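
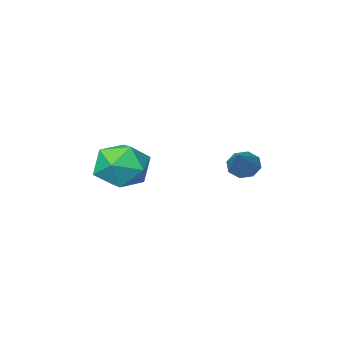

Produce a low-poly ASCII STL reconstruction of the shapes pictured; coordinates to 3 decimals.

solid 
facet normal -0.571 -0.622 -0.535
outer loop
vertex 0.809 -0.96 -1.28
vertex 0.364 -0.787 -1.006
vertex 0.623 -0.63 -1.465
endloop
endfacet
facet normal 0.831 0.171 -0.530
outer loop
vertex 0.809 -0.96 -1.28
vertex 0.623 -0.63 -1.465
vertex 1.296 0.227 -0.134
endloop
endfacet
facet normal -0.571 -0.622 -0.535
outer loop
vertex 0.623 -0.63 -1.465
vertex 0.364 -0.787 -1.006
vertex 0.286 -0.393 -1.381
endloop
endfacet
facet normal 0.339 0.704 -0.624
outer loop
vertex 0.623 -0.63 -1.465
vertex 0.286 -0.393 -1.381
vertex 1.296 0.227 -0.134
endloop
endfacet
facet normal -0.570 -0.623 -0.536
outer loop
vertex 0.286 -0.393 -1.381
vertex 0.364 -0.787 -1.006
vertex -0.006 -0.387 -1.077
endloop
endfacet
facet normal -0.251 0.932 -0.260
outer loop
vertex 0.286 -0.393 -1.381
vertex -0.006 -0.387 -1.077
vertex 1.296 0.227 -0.134
endloop
endfacet
facet normal -0.571 -0.623 -0.534
outer loop
vertex -0.006 -0.387 -1.077
vertex 0.364 -0.787 -1.006
vertex -0.08 -0.615 -0.732
endloop
endfacet
facet normal -0.595 0.723 0.350
outer loop
vertex -0.006 -0.387 -1.077
vertex -0.08 -0.615 -0.732
vertex 1.296 0.227 -0.134
endloop
endfacet
facet normal -0.571 -0.623 -0.534
outer loop
vertex -0.08 -0.615 -0.732
vertex 0.364 -0.787 -1.006
vertex 0.106 -0.944 -0.547
endloop
endfacet
facet normal -0.491 0.200 0.848
outer loop
vertex -0.08 -0.615 -0.732
vertex 0.106 -0.944 -0.547
vertex 1.296 0.227 -0.134
endloop
endfacet
facet normal -0.572 -0.622 -0.534
outer loop
vertex 0.106 -0.944 -0.547
vertex 0.364 -0.787 -1.006
vertex 0.443 -1.182 -0.631
endloop
endfacet
facet normal 0.000 -0.333 0.943
outer loop
vertex 0.106 -0.944 -0.547
vertex 0.443 -1.182 -0.631
vertex 1.296 0.227 -0.134
endloop
endfacet
facet normal -0.571 -0.623 -0.536
outer loop
vertex 0.443 -1.182 -0.631
vertex 0.364 -0.787 -1.006
vertex 0.734 -1.188 -0.934
endloop
endfacet
facet normal 0.591 -0.562 0.579
outer loop
vertex 0.443 -1.182 -0.631
vertex 0.734 -1.188 -0.934
vertex 1.296 0.227 -0.134
endloop
endfacet
facet normal -0.571 -0.623 -0.534
outer loop
vertex 0.734 -1.188 -0.934
vertex 0.364 -0.787 -1.006
vertex 0.809 -0.96 -1.28
endloop
endfacet
facet normal 0.935 -0.354 -0.031
outer loop
vertex 0.734 -1.188 -0.934
vertex 0.809 -0.96 -1.28
vertex 1.296 0.227 -0.134
endloop
endfacet
facet normal -0.536 0.657 0.531
outer loop
vertex 2.578 -3.038 -1.495
vertex 1.884 -3.771 -1.288
vertex 2.686 -3.627 -0.657
endloop
endfacet
facet normal 0.159 0.817 0.554
outer loop
vertex 2.578 -3.038 -1.495
vertex 2.686 -3.627 -0.657
vertex 3.508 -3.396 -1.234
endloop
endfacet
facet normal 0.385 0.916 -0.116
outer loop
vertex 2.578 -3.038 -1.495
vertex 3.508 -3.396 -1.234
vertex 3.214 -3.397 -2.221
endloop
endfacet
facet normal -0.170 0.816 -0.552
outer loop
vertex 2.578 -3.038 -1.495
vertex 3.214 -3.397 -2.221
vertex 2.211 -3.629 -2.255
endloop
endfacet
facet normal -0.739 0.656 -0.153
outer loop
vertex 2.578 -3.038 -1.495
vertex 2.211 -3.629 -2.255
vertex 1.884 -3.771 -1.288
endloop
endfacet
facet normal 0.506 0.255 0.824
outer loop
vertex 3.508 -3.396 -1.234
vertex 2.686 -3.627 -0.657
vertex 3.389 -4.351 -0.865
endloop
endfacet
facet normal -0.618 -0.005 0.786
outer loop
vertex 2.686 -3.627 -0.657
vertex 1.884 -3.771 -1.288
vertex 2.386 -4.583 -0.899
endloop
endfacet
facet normal -0.947 -0.006 -0.321
outer loop
vertex 1.884 -3.771 -1.288
vertex 2.211 -3.629 -2.255
vertex 2.092 -4.584 -1.886
endloop
endfacet
facet normal -0.026 0.253 -0.967
outer loop
vertex 2.211 -3.629 -2.255
vertex 3.214 -3.397 -2.221
vertex 2.914 -4.353 -2.463
endloop
endfacet
facet normal 0.872 0.414 -0.260
outer loop
vertex 3.214 -3.397 -2.221
vertex 3.508 -3.396 -1.234
vertex 3.716 -4.209 -1.832
endloop
endfacet
facet normal 0.170 -0.816 0.552
outer loop
vertex 3.022 -4.942 -1.625
vertex 3.389 -4.351 -0.865
vertex 2.386 -4.583 -0.899
endloop
endfacet
facet normal -0.385 -0.916 0.116
outer loop
vertex 3.022 -4.942 -1.625
vertex 2.386 -4.583 -0.899
vertex 2.092 -4.584 -1.886
endloop
endfacet
facet normal -0.159 -0.817 -0.554
outer loop
vertex 3.022 -4.942 -1.625
vertex 2.092 -4.584 -1.886
vertex 2.914 -4.353 -2.463
endloop
endfacet
facet normal 0.536 -0.657 -0.531
outer loop
vertex 3.022 -4.942 -1.625
vertex 2.914 -4.353 -2.463
vertex 3.716 -4.209 -1.832
endloop
endfacet
facet normal 0.739 -0.656 0.153
outer loop
vertex 3.022 -4.942 -1.625
vertex 3.716 -4.209 -1.832
vertex 3.389 -4.351 -0.865
endloop
endfacet
facet normal 0.026 -0.253 0.967
outer loop
vertex 2.386 -4.583 -0.899
vertex 3.389 -4.351 -0.865
vertex 2.686 -3.627 -0.657
endloop
endfacet
facet normal -0.872 -0.414 0.260
outer loop
vertex 2.092 -4.584 -1.886
vertex 2.386 -4.583 -0.899
vertex 1.884 -3.771 -1.288
endloop
endfacet
facet normal -0.506 -0.255 -0.824
outer loop
vertex 2.914 -4.353 -2.463
vertex 2.092 -4.584 -1.886
vertex 2.211 -3.629 -2.255
endloop
endfacet
facet normal 0.618 0.005 -0.786
outer loop
vertex 3.716 -4.209 -1.832
vertex 2.914 -4.353 -2.463
vertex 3.214 -3.397 -2.221
endloop
endfacet
facet normal 0.947 0.006 0.321
outer loop
vertex 3.389 -4.351 -0.865
vertex 3.716 -4.209 -1.832
vertex 3.508 -3.396 -1.234
endloop
endfacet

endsolid


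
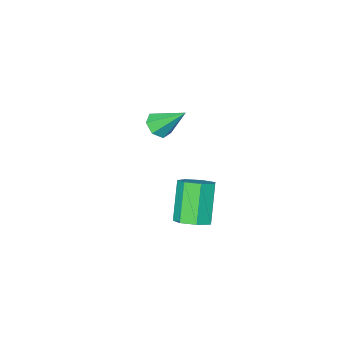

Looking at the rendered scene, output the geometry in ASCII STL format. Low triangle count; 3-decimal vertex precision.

solid 
facet normal 0.381 0.405 -0.831
outer loop
vertex 2.747 1.953 -0.449
vertex 2.218 2.379 -0.484
vertex 2.813 2.468 -0.168
endloop
endfacet
facet normal 0.918 -0.274 0.286
outer loop
vertex 2.747 1.953 -0.449
vertex 2.813 2.468 -0.168
vertex 2.112 1.276 0.939
endloop
endfacet
facet normal 0.918 -0.274 0.286
outer loop
vertex 2.112 1.276 0.939
vertex 2.813 2.468 -0.168
vertex 2.178 1.79 1.22
endloop
endfacet
facet normal -0.380 -0.406 0.831
outer loop
vertex 2.112 1.276 0.939
vertex 2.178 1.79 1.22
vertex 1.582 1.701 0.904
endloop
endfacet
facet normal 0.380 0.407 -0.831
outer loop
vertex 2.813 2.468 -0.168
vertex 2.218 2.379 -0.484
vertex 2.431 2.915 -0.124
endloop
endfacet
facet normal 0.660 0.510 0.551
outer loop
vertex 2.813 2.468 -0.168
vertex 2.431 2.915 -0.124
vertex 2.178 1.79 1.22
endloop
endfacet
facet normal 0.659 0.511 0.552
outer loop
vertex 2.178 1.79 1.22
vertex 2.431 2.915 -0.124
vertex 1.795 2.238 1.263
endloop
endfacet
facet normal -0.380 -0.405 0.831
outer loop
vertex 2.178 1.79 1.22
vertex 1.795 2.238 1.263
vertex 1.582 1.701 0.904
endloop
endfacet
facet normal 0.382 0.406 -0.830
outer loop
vertex 2.431 2.915 -0.124
vertex 2.218 2.379 -0.484
vertex 1.888 2.959 -0.352
endloop
endfacet
facet normal -0.095 0.911 0.401
outer loop
vertex 2.431 2.915 -0.124
vertex 1.888 2.959 -0.352
vertex 1.795 2.238 1.263
endloop
endfacet
facet normal -0.096 0.911 0.401
outer loop
vertex 1.795 2.238 1.263
vertex 1.888 2.959 -0.352
vertex 1.253 2.281 1.036
endloop
endfacet
facet normal -0.380 -0.405 0.831
outer loop
vertex 1.795 2.238 1.263
vertex 1.253 2.281 1.036
vertex 1.582 1.701 0.904
endloop
endfacet
facet normal 0.381 0.406 -0.831
outer loop
vertex 1.888 2.959 -0.352
vertex 2.218 2.379 -0.484
vertex 1.594 2.566 -0.679
endloop
endfacet
facet normal -0.779 0.625 -0.051
outer loop
vertex 1.888 2.959 -0.352
vertex 1.594 2.566 -0.679
vertex 1.253 2.281 1.036
endloop
endfacet
facet normal -0.778 0.626 -0.051
outer loop
vertex 1.253 2.281 1.036
vertex 1.594 2.566 -0.679
vertex 0.958 1.888 0.709
endloop
endfacet
facet normal -0.381 -0.405 0.831
outer loop
vertex 1.253 2.281 1.036
vertex 0.958 1.888 0.709
vertex 1.582 1.701 0.904
endloop
endfacet
facet normal 0.381 0.405 -0.831
outer loop
vertex 1.594 2.566 -0.679
vertex 2.218 2.379 -0.484
vertex 1.769 2.032 -0.859
endloop
endfacet
facet normal -0.876 -0.130 -0.465
outer loop
vertex 1.594 2.566 -0.679
vertex 1.769 2.032 -0.859
vertex 0.958 1.888 0.709
endloop
endfacet
facet normal -0.876 -0.130 -0.465
outer loop
vertex 0.958 1.888 0.709
vertex 1.769 2.032 -0.859
vertex 1.133 1.354 0.529
endloop
endfacet
facet normal -0.381 -0.405 0.831
outer loop
vertex 0.958 1.888 0.709
vertex 1.133 1.354 0.529
vertex 1.582 1.701 0.904
endloop
endfacet
facet normal 0.381 0.405 -0.831
outer loop
vertex 1.769 2.032 -0.859
vertex 2.218 2.379 -0.484
vertex 2.282 1.759 -0.757
endloop
endfacet
facet normal -0.314 -0.788 -0.529
outer loop
vertex 1.769 2.032 -0.859
vertex 2.282 1.759 -0.757
vertex 1.133 1.354 0.529
endloop
endfacet
facet normal -0.313 -0.789 -0.528
outer loop
vertex 1.133 1.354 0.529
vertex 2.282 1.759 -0.757
vertex 1.647 1.082 0.631
endloop
endfacet
facet normal -0.380 -0.406 0.831
outer loop
vertex 1.133 1.354 0.529
vertex 1.647 1.082 0.631
vertex 1.582 1.701 0.904
endloop
endfacet
facet normal 0.381 0.405 -0.831
outer loop
vertex 2.282 1.759 -0.757
vertex 2.218 2.379 -0.484
vertex 2.747 1.953 -0.449
endloop
endfacet
facet normal 0.485 -0.853 -0.194
outer loop
vertex 2.282 1.759 -0.757
vertex 2.747 1.953 -0.449
vertex 1.647 1.082 0.631
endloop
endfacet
facet normal 0.485 -0.853 -0.194
outer loop
vertex 1.647 1.082 0.631
vertex 2.747 1.953 -0.449
vertex 2.112 1.276 0.939
endloop
endfacet
facet normal -0.381 -0.406 0.831
outer loop
vertex 1.647 1.082 0.631
vertex 2.112 1.276 0.939
vertex 1.582 1.701 0.904
endloop
endfacet
facet normal 0.353 -0.617 -0.703
outer loop
vertex 0.902 -2.526 0.954
vertex 0.396 -2.456 0.639
vertex 0.902 -2.135 0.611
endloop
endfacet
facet normal 0.762 0.427 0.487
outer loop
vertex 0.902 -2.526 0.954
vertex 0.902 -2.135 0.611
vertex -0.136 -1.524 1.701
endloop
endfacet
facet normal 0.352 -0.617 -0.704
outer loop
vertex 0.902 -2.135 0.611
vertex 0.396 -2.456 0.639
vertex 0.521 -1.985 0.289
endloop
endfacet
facet normal 0.431 0.897 -0.092
outer loop
vertex 0.902 -2.135 0.611
vertex 0.521 -1.985 0.289
vertex -0.136 -1.524 1.701
endloop
endfacet
facet normal 0.353 -0.617 -0.703
outer loop
vertex 0.521 -1.985 0.289
vertex 0.396 -2.456 0.639
vertex 0.046 -2.19 0.23
endloop
endfacet
facet normal -0.314 0.850 -0.424
outer loop
vertex 0.521 -1.985 0.289
vertex 0.046 -2.19 0.23
vertex -0.136 -1.524 1.701
endloop
endfacet
facet normal 0.352 -0.618 -0.703
outer loop
vertex 0.046 -2.19 0.23
vertex 0.396 -2.456 0.639
vertex -0.165 -2.595 0.48
endloop
endfacet
facet normal -0.913 0.317 -0.257
outer loop
vertex 0.046 -2.19 0.23
vertex -0.165 -2.595 0.48
vertex -0.136 -1.524 1.701
endloop
endfacet
facet normal 0.352 -0.616 -0.704
outer loop
vertex -0.165 -2.595 0.48
vertex 0.396 -2.456 0.639
vertex 0.046 -2.896 0.849
endloop
endfacet
facet normal -0.913 -0.296 0.281
outer loop
vertex -0.165 -2.595 0.48
vertex 0.046 -2.896 0.849
vertex -0.136 -1.524 1.701
endloop
endfacet
facet normal 0.353 -0.617 -0.704
outer loop
vertex 0.046 -2.896 0.849
vertex 0.396 -2.456 0.639
vertex 0.521 -2.865 1.06
endloop
endfacet
facet normal -0.315 -0.530 0.787
outer loop
vertex 0.046 -2.896 0.849
vertex 0.521 -2.865 1.06
vertex -0.136 -1.524 1.701
endloop
endfacet
facet normal 0.353 -0.617 -0.704
outer loop
vertex 0.521 -2.865 1.06
vertex 0.396 -2.456 0.639
vertex 0.902 -2.526 0.954
endloop
endfacet
facet normal 0.430 -0.209 0.878
outer loop
vertex 0.521 -2.865 1.06
vertex 0.902 -2.526 0.954
vertex -0.136 -1.524 1.701
endloop
endfacet

endsolid


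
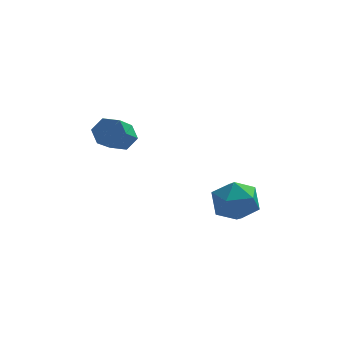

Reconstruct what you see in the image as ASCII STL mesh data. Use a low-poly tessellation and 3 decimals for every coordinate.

solid 
facet normal 0.263 0.757 -0.598
outer loop
vertex -2.287 4.702 1.457
vertex -2.792 4.443 0.907
vertex -3.035 4.959 1.454
endloop
endfacet
facet normal 0.191 0.566 0.802
outer loop
vertex -2.287 4.702 1.457
vertex -3.035 4.959 1.454
vertex -2.843 3.095 2.723
endloop
endfacet
facet normal 0.192 0.566 0.802
outer loop
vertex -2.843 3.095 2.723
vertex -3.035 4.959 1.454
vertex -3.59 3.352 2.721
endloop
endfacet
facet normal -0.262 -0.758 0.597
outer loop
vertex -2.843 3.095 2.723
vertex -3.59 3.352 2.721
vertex -3.348 2.837 2.173
endloop
endfacet
facet normal 0.263 0.757 -0.598
outer loop
vertex -3.035 4.959 1.454
vertex -2.792 4.443 0.907
vertex -3.539 4.7 0.904
endloop
endfacet
facet normal -0.724 0.564 0.398
outer loop
vertex -3.035 4.959 1.454
vertex -3.539 4.7 0.904
vertex -3.59 3.352 2.721
endloop
endfacet
facet normal -0.723 0.564 0.398
outer loop
vertex -3.59 3.352 2.721
vertex -3.539 4.7 0.904
vertex -4.095 3.093 2.171
endloop
endfacet
facet normal -0.261 -0.758 0.597
outer loop
vertex -3.59 3.352 2.721
vertex -4.095 3.093 2.171
vertex -3.348 2.837 2.173
endloop
endfacet
facet normal 0.263 0.758 -0.597
outer loop
vertex -3.539 4.7 0.904
vertex -2.792 4.443 0.907
vertex -3.297 4.185 0.357
endloop
endfacet
facet normal -0.915 -0.001 -0.403
outer loop
vertex -3.539 4.7 0.904
vertex -3.297 4.185 0.357
vertex -4.095 3.093 2.171
endloop
endfacet
facet normal -0.915 -0.001 -0.403
outer loop
vertex -4.095 3.093 2.171
vertex -3.297 4.185 0.357
vertex -3.853 2.578 1.623
endloop
endfacet
facet normal -0.261 -0.758 0.597
outer loop
vertex -4.095 3.093 2.171
vertex -3.853 2.578 1.623
vertex -3.348 2.837 2.173
endloop
endfacet
facet normal 0.262 0.758 -0.597
outer loop
vertex -3.297 4.185 0.357
vertex -2.792 4.443 0.907
vertex -2.55 3.928 0.359
endloop
endfacet
facet normal -0.192 -0.565 -0.802
outer loop
vertex -3.297 4.185 0.357
vertex -2.55 3.928 0.359
vertex -3.853 2.578 1.623
endloop
endfacet
facet normal -0.191 -0.566 -0.802
outer loop
vertex -3.853 2.578 1.623
vertex -2.55 3.928 0.359
vertex -3.105 2.321 1.626
endloop
endfacet
facet normal -0.263 -0.757 0.598
outer loop
vertex -3.853 2.578 1.623
vertex -3.105 2.321 1.626
vertex -3.348 2.837 2.173
endloop
endfacet
facet normal 0.261 0.758 -0.597
outer loop
vertex -2.55 3.928 0.359
vertex -2.792 4.443 0.907
vertex -2.045 4.187 0.909
endloop
endfacet
facet normal 0.723 -0.564 -0.399
outer loop
vertex -2.55 3.928 0.359
vertex -2.045 4.187 0.909
vertex -3.105 2.321 1.626
endloop
endfacet
facet normal 0.724 -0.564 -0.398
outer loop
vertex -3.105 2.321 1.626
vertex -2.045 4.187 0.909
vertex -2.601 2.58 2.176
endloop
endfacet
facet normal -0.263 -0.757 0.598
outer loop
vertex -3.105 2.321 1.626
vertex -2.601 2.58 2.176
vertex -3.348 2.837 2.173
endloop
endfacet
facet normal 0.261 0.758 -0.597
outer loop
vertex -2.045 4.187 0.909
vertex -2.792 4.443 0.907
vertex -2.287 4.702 1.457
endloop
endfacet
facet normal 0.915 0.001 0.403
outer loop
vertex -2.045 4.187 0.909
vertex -2.287 4.702 1.457
vertex -2.601 2.58 2.176
endloop
endfacet
facet normal 0.915 0.001 0.404
outer loop
vertex -2.601 2.58 2.176
vertex -2.287 4.702 1.457
vertex -2.843 3.095 2.723
endloop
endfacet
facet normal -0.263 -0.758 0.597
outer loop
vertex -2.601 2.58 2.176
vertex -2.843 3.095 2.723
vertex -3.348 2.837 2.173
endloop
endfacet
facet normal -0.464 0.493 0.736
outer loop
vertex 2.088 4.552 -2.435
vertex 1.205 3.682 -2.409
vertex 2.213 3.564 -1.695
endloop
endfacet
facet normal 0.241 0.601 0.762
outer loop
vertex 2.088 4.552 -2.435
vertex 2.213 3.564 -1.695
vertex 3.188 3.985 -2.336
endloop
endfacet
facet normal 0.444 0.885 0.139
outer loop
vertex 2.088 4.552 -2.435
vertex 3.188 3.985 -2.336
vertex 2.782 4.363 -3.446
endloop
endfacet
facet normal -0.136 0.953 -0.272
outer loop
vertex 2.088 4.552 -2.435
vertex 2.782 4.363 -3.446
vertex 1.557 4.175 -3.491
endloop
endfacet
facet normal -0.697 0.710 0.097
outer loop
vertex 2.088 4.552 -2.435
vertex 1.557 4.175 -3.491
vertex 1.205 3.682 -2.409
endloop
endfacet
facet normal 0.560 -0.035 0.828
outer loop
vertex 3.188 3.985 -2.336
vertex 2.213 3.564 -1.695
vertex 2.983 2.765 -2.249
endloop
endfacet
facet normal -0.581 -0.209 0.786
outer loop
vertex 2.213 3.564 -1.695
vertex 1.205 3.682 -2.409
vertex 1.758 2.577 -2.294
endloop
endfacet
facet normal -0.958 0.143 -0.246
outer loop
vertex 1.205 3.682 -2.409
vertex 1.557 4.175 -3.491
vertex 1.352 2.955 -3.404
endloop
endfacet
facet normal -0.051 0.535 -0.843
outer loop
vertex 1.557 4.175 -3.491
vertex 2.782 4.363 -3.446
vertex 2.327 3.376 -4.045
endloop
endfacet
facet normal 0.887 0.425 -0.180
outer loop
vertex 2.782 4.363 -3.446
vertex 3.188 3.985 -2.336
vertex 3.335 3.258 -3.331
endloop
endfacet
facet normal 0.136 -0.953 0.272
outer loop
vertex 2.452 2.388 -3.305
vertex 2.983 2.765 -2.249
vertex 1.758 2.577 -2.294
endloop
endfacet
facet normal -0.444 -0.885 -0.139
outer loop
vertex 2.452 2.388 -3.305
vertex 1.758 2.577 -2.294
vertex 1.352 2.955 -3.404
endloop
endfacet
facet normal -0.241 -0.601 -0.762
outer loop
vertex 2.452 2.388 -3.305
vertex 1.352 2.955 -3.404
vertex 2.327 3.376 -4.045
endloop
endfacet
facet normal 0.464 -0.493 -0.736
outer loop
vertex 2.452 2.388 -3.305
vertex 2.327 3.376 -4.045
vertex 3.335 3.258 -3.331
endloop
endfacet
facet normal 0.697 -0.710 -0.097
outer loop
vertex 2.452 2.388 -3.305
vertex 3.335 3.258 -3.331
vertex 2.983 2.765 -2.249
endloop
endfacet
facet normal 0.051 -0.535 0.843
outer loop
vertex 1.758 2.577 -2.294
vertex 2.983 2.765 -2.249
vertex 2.213 3.564 -1.695
endloop
endfacet
facet normal -0.887 -0.425 0.180
outer loop
vertex 1.352 2.955 -3.404
vertex 1.758 2.577 -2.294
vertex 1.205 3.682 -2.409
endloop
endfacet
facet normal -0.560 0.035 -0.828
outer loop
vertex 2.327 3.376 -4.045
vertex 1.352 2.955 -3.404
vertex 1.557 4.175 -3.491
endloop
endfacet
facet normal 0.581 0.209 -0.786
outer loop
vertex 3.335 3.258 -3.331
vertex 2.327 3.376 -4.045
vertex 2.782 4.363 -3.446
endloop
endfacet
facet normal 0.958 -0.143 0.246
outer loop
vertex 2.983 2.765 -2.249
vertex 3.335 3.258 -3.331
vertex 3.188 3.985 -2.336
endloop
endfacet

endsolid


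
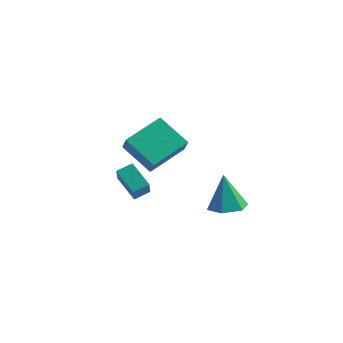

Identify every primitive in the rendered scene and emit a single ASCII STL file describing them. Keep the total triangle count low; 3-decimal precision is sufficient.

solid 
facet normal 0.198 -0.170 -0.965
outer loop
vertex 1.425 3.149 -3.239
vertex 0.62 2.461 -3.283
vertex 0.454 3.486 -3.497
endloop
endfacet
facet normal 0.241 0.923 0.300
outer loop
vertex 1.425 3.149 -3.239
vertex 0.454 3.486 -3.497
vertex 0.2 2.819 -1.237
endloop
endfacet
facet normal 0.198 -0.169 -0.965
outer loop
vertex 0.454 3.486 -3.497
vertex 0.62 2.461 -3.283
vertex -0.352 2.798 -3.542
endloop
endfacet
facet normal -0.647 0.748 0.148
outer loop
vertex 0.454 3.486 -3.497
vertex -0.352 2.798 -3.542
vertex 0.2 2.819 -1.237
endloop
endfacet
facet normal 0.198 -0.169 -0.965
outer loop
vertex -0.352 2.798 -3.542
vertex 0.62 2.461 -3.283
vertex -0.186 1.773 -3.328
endloop
endfacet
facet normal -0.967 -0.108 0.232
outer loop
vertex -0.352 2.798 -3.542
vertex -0.186 1.773 -3.328
vertex 0.2 2.819 -1.237
endloop
endfacet
facet normal 0.198 -0.169 -0.966
outer loop
vertex -0.186 1.773 -3.328
vertex 0.62 2.461 -3.283
vertex 0.786 1.436 -3.07
endloop
endfacet
facet normal -0.398 -0.789 0.468
outer loop
vertex -0.186 1.773 -3.328
vertex 0.786 1.436 -3.07
vertex 0.2 2.819 -1.237
endloop
endfacet
facet normal 0.198 -0.169 -0.966
outer loop
vertex 0.786 1.436 -3.07
vertex 0.62 2.461 -3.283
vertex 1.591 2.124 -3.025
endloop
endfacet
facet normal 0.490 -0.614 0.619
outer loop
vertex 0.786 1.436 -3.07
vertex 1.591 2.124 -3.025
vertex 0.2 2.819 -1.237
endloop
endfacet
facet normal 0.198 -0.170 -0.965
outer loop
vertex 1.591 2.124 -3.025
vertex 0.62 2.461 -3.283
vertex 1.425 3.149 -3.239
endloop
endfacet
facet normal 0.809 0.243 0.535
outer loop
vertex 1.591 2.124 -3.025
vertex 1.425 3.149 -3.239
vertex 0.2 2.819 -1.237
endloop
endfacet
facet normal -0.825 0.152 0.544
outer loop
vertex -2.161 -2.932 3.858
vertex -1.315 -1.059 4.615
vertex -2.706 -2.277 2.849
endloop
endfacet
facet normal -0.387 -0.855 -0.346
outer loop
vertex -1.065 -2.581 1.765
vertex -2.161 -2.932 3.858
vertex -2.706 -2.277 2.849
endloop
endfacet
facet normal -0.825 0.153 0.544
outer loop
vertex -2.706 -2.277 2.849
vertex -1.315 -1.059 4.615
vertex -1.86 -0.405 3.606
endloop
endfacet
facet normal -0.413 0.496 -0.764
outer loop
vertex -1.86 -0.405 3.606
vertex -1.065 -2.581 1.765
vertex -2.706 -2.277 2.849
endloop
endfacet
facet normal 0.413 -0.495 0.764
outer loop
vertex -2.161 -2.932 3.858
vertex 0.326 -1.363 3.531
vertex -1.315 -1.059 4.615
endloop
endfacet
facet normal -0.386 -0.855 -0.346
outer loop
vertex -0.52 -3.235 2.774
vertex -2.161 -2.932 3.858
vertex -1.065 -2.581 1.765
endloop
endfacet
facet normal 0.413 -0.496 0.764
outer loop
vertex -0.52 -3.235 2.774
vertex 0.326 -1.363 3.531
vertex -2.161 -2.932 3.858
endloop
endfacet
facet normal 0.387 0.855 0.345
outer loop
vertex -1.315 -1.059 4.615
vertex 0.326 -1.363 3.531
vertex -1.86 -0.405 3.606
endloop
endfacet
facet normal -0.413 0.495 -0.764
outer loop
vertex -0.219 -0.708 2.522
vertex -1.065 -2.581 1.765
vertex -1.86 -0.405 3.606
endloop
endfacet
facet normal 0.387 0.855 0.346
outer loop
vertex -1.86 -0.405 3.606
vertex 0.326 -1.363 3.531
vertex -0.219 -0.708 2.522
endloop
endfacet
facet normal 0.825 -0.153 -0.544
outer loop
vertex -0.219 -0.708 2.522
vertex -0.52 -3.235 2.774
vertex -1.065 -2.581 1.765
endloop
endfacet
facet normal 0.825 -0.153 -0.545
outer loop
vertex 0.326 -1.363 3.531
vertex -0.52 -3.235 2.774
vertex -0.219 -0.708 2.522
endloop
endfacet
facet normal -0.575 -0.742 -0.345
outer loop
vertex -2.138 -2.324 -0.156
vertex -3.343 -1.775 0.67
vertex -2.54 -1.48 -1.303
endloop
endfacet
facet normal 0.772 -0.352 -0.530
outer loop
vertex -2.017 -0.805 -0.99
vertex -2.138 -2.324 -0.156
vertex -2.54 -1.48 -1.303
endloop
endfacet
facet normal -0.574 -0.742 -0.345
outer loop
vertex -2.54 -1.48 -1.303
vertex -3.343 -1.775 0.67
vertex -3.745 -0.931 -0.478
endloop
endfacet
facet normal -0.271 0.570 -0.776
outer loop
vertex -3.745 -0.931 -0.478
vertex -2.017 -0.805 -0.99
vertex -2.54 -1.48 -1.303
endloop
endfacet
facet normal 0.272 -0.570 0.775
outer loop
vertex -2.138 -2.324 -0.156
vertex -2.82 -1.1 0.983
vertex -3.343 -1.775 0.67
endloop
endfacet
facet normal 0.772 -0.352 -0.529
outer loop
vertex -1.615 -1.649 0.158
vertex -2.138 -2.324 -0.156
vertex -2.017 -0.805 -0.99
endloop
endfacet
facet normal 0.271 -0.571 0.775
outer loop
vertex -1.615 -1.649 0.158
vertex -2.82 -1.1 0.983
vertex -2.138 -2.324 -0.156
endloop
endfacet
facet normal -0.772 0.352 0.529
outer loop
vertex -3.343 -1.775 0.67
vertex -2.82 -1.1 0.983
vertex -3.745 -0.931 -0.478
endloop
endfacet
facet normal -0.271 0.571 -0.775
outer loop
vertex -3.222 -0.256 -0.164
vertex -2.017 -0.805 -0.99
vertex -3.745 -0.931 -0.478
endloop
endfacet
facet normal -0.772 0.352 0.529
outer loop
vertex -3.745 -0.931 -0.478
vertex -2.82 -1.1 0.983
vertex -3.222 -0.256 -0.164
endloop
endfacet
facet normal 0.574 0.742 0.345
outer loop
vertex -3.222 -0.256 -0.164
vertex -1.615 -1.649 0.158
vertex -2.017 -0.805 -0.99
endloop
endfacet
facet normal 0.574 0.742 0.345
outer loop
vertex -2.82 -1.1 0.983
vertex -1.615 -1.649 0.158
vertex -3.222 -0.256 -0.164
endloop
endfacet

endsolid


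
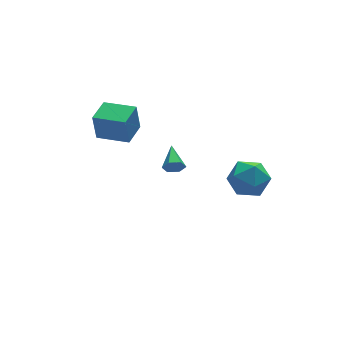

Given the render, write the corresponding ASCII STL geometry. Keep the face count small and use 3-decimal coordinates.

solid 
facet normal -0.276 -0.919 -0.281
outer loop
vertex 0.53 2.532 -4.308
vertex 0.228 2.469 -3.805
vertex -0.037 2.694 -4.282
endloop
endfacet
facet normal 0.126 0.570 -0.812
outer loop
vertex 0.53 2.532 -4.308
vertex -0.037 2.694 -4.282
vertex 0.632 3.811 -3.395
endloop
endfacet
facet normal -0.276 -0.919 -0.280
outer loop
vertex -0.037 2.694 -4.282
vertex 0.228 2.469 -3.805
vertex -0.338 2.631 -3.779
endloop
endfacet
facet normal -0.677 0.662 -0.322
outer loop
vertex -0.037 2.694 -4.282
vertex -0.338 2.631 -3.779
vertex 0.632 3.811 -3.395
endloop
endfacet
facet normal -0.276 -0.919 -0.281
outer loop
vertex -0.338 2.631 -3.779
vertex 0.228 2.469 -3.805
vertex -0.074 2.406 -3.302
endloop
endfacet
facet normal -0.711 0.396 0.581
outer loop
vertex -0.338 2.631 -3.779
vertex -0.074 2.406 -3.302
vertex 0.632 3.811 -3.395
endloop
endfacet
facet normal -0.276 -0.919 -0.281
outer loop
vertex -0.074 2.406 -3.302
vertex 0.228 2.469 -3.805
vertex 0.493 2.244 -3.328
endloop
endfacet
facet normal 0.057 0.038 0.998
outer loop
vertex -0.074 2.406 -3.302
vertex 0.493 2.244 -3.328
vertex 0.632 3.811 -3.395
endloop
endfacet
facet normal -0.276 -0.919 -0.281
outer loop
vertex 0.493 2.244 -3.328
vertex 0.228 2.469 -3.805
vertex 0.795 2.307 -3.831
endloop
endfacet
facet normal 0.859 -0.054 0.509
outer loop
vertex 0.493 2.244 -3.328
vertex 0.795 2.307 -3.831
vertex 0.632 3.811 -3.395
endloop
endfacet
facet normal -0.276 -0.919 -0.281
outer loop
vertex 0.795 2.307 -3.831
vertex 0.228 2.469 -3.805
vertex 0.53 2.532 -4.308
endloop
endfacet
facet normal 0.893 0.212 -0.396
outer loop
vertex 0.795 2.307 -3.831
vertex 0.53 2.532 -4.308
vertex 0.632 3.811 -3.395
endloop
endfacet
facet normal -0.683 -0.729 -0.030
outer loop
vertex -2.714 1.107 1.725
vertex -3.907 2.232 1.546
vertex -2.568 1.03 0.274
endloop
endfacet
facet normal 0.724 -0.681 0.109
outer loop
vertex -1.653 2.008 0.314
vertex -2.714 1.107 1.725
vertex -2.568 1.03 0.274
endloop
endfacet
facet normal -0.683 -0.729 -0.030
outer loop
vertex -2.568 1.03 0.274
vertex -3.907 2.232 1.546
vertex -3.762 2.156 0.095
endloop
endfacet
facet normal 0.100 -0.052 -0.994
outer loop
vertex -3.762 2.156 0.095
vertex -1.653 2.008 0.314
vertex -2.568 1.03 0.274
endloop
endfacet
facet normal -0.100 0.053 0.994
outer loop
vertex -2.714 1.107 1.725
vertex -2.992 3.21 1.586
vertex -3.907 2.232 1.546
endloop
endfacet
facet normal 0.723 -0.682 0.108
outer loop
vertex -1.798 2.084 1.765
vertex -2.714 1.107 1.725
vertex -1.653 2.008 0.314
endloop
endfacet
facet normal -0.099 0.053 0.994
outer loop
vertex -1.798 2.084 1.765
vertex -2.992 3.21 1.586
vertex -2.714 1.107 1.725
endloop
endfacet
facet normal -0.724 0.682 -0.108
outer loop
vertex -3.907 2.232 1.546
vertex -2.992 3.21 1.586
vertex -3.762 2.156 0.095
endloop
endfacet
facet normal 0.099 -0.053 -0.994
outer loop
vertex -2.846 3.133 0.135
vertex -1.653 2.008 0.314
vertex -3.762 2.156 0.095
endloop
endfacet
facet normal -0.723 0.682 -0.109
outer loop
vertex -3.762 2.156 0.095
vertex -2.992 3.21 1.586
vertex -2.846 3.133 0.135
endloop
endfacet
facet normal 0.683 0.729 0.030
outer loop
vertex -2.846 3.133 0.135
vertex -1.798 2.084 1.765
vertex -1.653 2.008 0.314
endloop
endfacet
facet normal 0.683 0.729 0.030
outer loop
vertex -2.992 3.21 1.586
vertex -1.798 2.084 1.765
vertex -2.846 3.133 0.135
endloop
endfacet
facet normal -0.765 0.470 0.440
outer loop
vertex 0.835 -2.378 -0.652
vertex 0.854 -3.109 0.162
vertex 1.454 -2.197 0.231
endloop
endfacet
facet normal -0.365 0.929 0.066
outer loop
vertex 0.835 -2.378 -0.652
vertex 1.454 -2.197 0.231
vertex 1.844 -1.973 -0.765
endloop
endfacet
facet normal -0.353 0.708 -0.612
outer loop
vertex 0.835 -2.378 -0.652
vertex 1.844 -1.973 -0.765
vertex 1.485 -2.745 -1.451
endloop
endfacet
facet normal -0.745 0.113 -0.658
outer loop
vertex 0.835 -2.378 -0.652
vertex 1.485 -2.745 -1.451
vertex 0.873 -3.447 -0.878
endloop
endfacet
facet normal -0.999 -0.034 -0.007
outer loop
vertex 0.835 -2.378 -0.652
vertex 0.873 -3.447 -0.878
vertex 0.854 -3.109 0.162
endloop
endfacet
facet normal 0.301 0.898 0.320
outer loop
vertex 1.844 -1.973 -0.765
vertex 1.454 -2.197 0.231
vertex 2.487 -2.453 -0.022
endloop
endfacet
facet normal -0.345 0.157 0.925
outer loop
vertex 1.454 -2.197 0.231
vertex 0.854 -3.109 0.162
vertex 1.875 -3.155 0.551
endloop
endfacet
facet normal -0.724 -0.659 0.201
outer loop
vertex 0.854 -3.109 0.162
vertex 0.873 -3.447 -0.878
vertex 1.516 -3.927 -0.135
endloop
endfacet
facet normal -0.313 -0.422 -0.851
outer loop
vertex 0.873 -3.447 -0.878
vertex 1.485 -2.745 -1.451
vertex 1.906 -3.703 -1.131
endloop
endfacet
facet normal 0.321 0.542 -0.777
outer loop
vertex 1.485 -2.745 -1.451
vertex 1.844 -1.973 -0.765
vertex 2.506 -2.791 -1.062
endloop
endfacet
facet normal 0.745 -0.113 0.658
outer loop
vertex 2.525 -3.522 -0.248
vertex 2.487 -2.453 -0.022
vertex 1.875 -3.155 0.551
endloop
endfacet
facet normal 0.353 -0.708 0.612
outer loop
vertex 2.525 -3.522 -0.248
vertex 1.875 -3.155 0.551
vertex 1.516 -3.927 -0.135
endloop
endfacet
facet normal 0.365 -0.929 -0.066
outer loop
vertex 2.525 -3.522 -0.248
vertex 1.516 -3.927 -0.135
vertex 1.906 -3.703 -1.131
endloop
endfacet
facet normal 0.765 -0.470 -0.440
outer loop
vertex 2.525 -3.522 -0.248
vertex 1.906 -3.703 -1.131
vertex 2.506 -2.791 -1.062
endloop
endfacet
facet normal 0.999 0.034 0.007
outer loop
vertex 2.525 -3.522 -0.248
vertex 2.506 -2.791 -1.062
vertex 2.487 -2.453 -0.022
endloop
endfacet
facet normal 0.313 0.422 0.851
outer loop
vertex 1.875 -3.155 0.551
vertex 2.487 -2.453 -0.022
vertex 1.454 -2.197 0.231
endloop
endfacet
facet normal -0.321 -0.542 0.777
outer loop
vertex 1.516 -3.927 -0.135
vertex 1.875 -3.155 0.551
vertex 0.854 -3.109 0.162
endloop
endfacet
facet normal -0.301 -0.898 -0.320
outer loop
vertex 1.906 -3.703 -1.131
vertex 1.516 -3.927 -0.135
vertex 0.873 -3.447 -0.878
endloop
endfacet
facet normal 0.345 -0.157 -0.925
outer loop
vertex 2.506 -2.791 -1.062
vertex 1.906 -3.703 -1.131
vertex 1.485 -2.745 -1.451
endloop
endfacet
facet normal 0.724 0.659 -0.201
outer loop
vertex 2.487 -2.453 -0.022
vertex 2.506 -2.791 -1.062
vertex 1.844 -1.973 -0.765
endloop
endfacet

endsolid


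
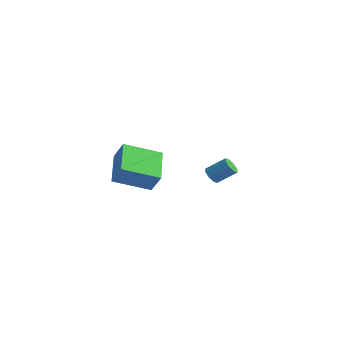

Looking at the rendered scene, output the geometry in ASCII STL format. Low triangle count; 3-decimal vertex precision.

solid 
facet normal -0.602 -0.521 -0.605
outer loop
vertex -1.733 3.459 -0.803
vertex -2.104 3.391 -0.375
vertex -2.028 3.779 -0.785
endloop
endfacet
facet normal 0.423 0.434 -0.795
outer loop
vertex -1.733 3.459 -0.803
vertex -2.028 3.779 -0.785
vertex -0.926 4.157 0.007
endloop
endfacet
facet normal 0.423 0.433 -0.796
outer loop
vertex -0.926 4.157 0.007
vertex -2.028 3.779 -0.785
vertex -1.221 4.478 0.025
endloop
endfacet
facet normal 0.603 0.521 0.604
outer loop
vertex -0.926 4.157 0.007
vertex -1.221 4.478 0.025
vertex -1.296 4.089 0.435
endloop
endfacet
facet normal -0.603 -0.521 -0.605
outer loop
vertex -2.028 3.779 -0.785
vertex -2.104 3.391 -0.375
vertex -2.368 3.873 -0.527
endloop
endfacet
facet normal -0.178 0.826 -0.535
outer loop
vertex -2.028 3.779 -0.785
vertex -2.368 3.873 -0.527
vertex -1.221 4.478 0.025
endloop
endfacet
facet normal -0.179 0.827 -0.533
outer loop
vertex -1.221 4.478 0.025
vertex -2.368 3.873 -0.527
vertex -1.56 4.571 0.283
endloop
endfacet
facet normal 0.603 0.521 0.604
outer loop
vertex -1.221 4.478 0.025
vertex -1.56 4.571 0.283
vertex -1.296 4.089 0.435
endloop
endfacet
facet normal -0.603 -0.521 -0.604
outer loop
vertex -2.368 3.873 -0.527
vertex -2.104 3.391 -0.375
vertex -2.552 3.684 -0.18
endloop
endfacet
facet normal -0.677 0.735 0.042
outer loop
vertex -2.368 3.873 -0.527
vertex -2.552 3.684 -0.18
vertex -1.56 4.571 0.283
endloop
endfacet
facet normal -0.676 0.736 0.040
outer loop
vertex -1.56 4.571 0.283
vertex -2.552 3.684 -0.18
vertex -1.745 4.382 0.63
endloop
endfacet
facet normal 0.602 0.521 0.605
outer loop
vertex -1.56 4.571 0.283
vertex -1.745 4.382 0.63
vertex -1.296 4.089 0.435
endloop
endfacet
facet normal -0.603 -0.520 -0.604
outer loop
vertex -2.552 3.684 -0.18
vertex -2.104 3.391 -0.375
vertex -2.474 3.323 0.053
endloop
endfacet
facet normal -0.778 0.213 0.591
outer loop
vertex -2.552 3.684 -0.18
vertex -2.474 3.323 0.053
vertex -1.745 4.382 0.63
endloop
endfacet
facet normal -0.778 0.213 0.591
outer loop
vertex -1.745 4.382 0.63
vertex -2.474 3.323 0.053
vertex -1.667 4.021 0.863
endloop
endfacet
facet normal 0.602 0.521 0.605
outer loop
vertex -1.745 4.382 0.63
vertex -1.667 4.021 0.863
vertex -1.296 4.089 0.435
endloop
endfacet
facet normal -0.603 -0.521 -0.604
outer loop
vertex -2.474 3.323 0.053
vertex -2.104 3.391 -0.375
vertex -2.179 3.002 0.035
endloop
endfacet
facet normal -0.423 -0.434 0.795
outer loop
vertex -2.474 3.323 0.053
vertex -2.179 3.002 0.035
vertex -1.667 4.021 0.863
endloop
endfacet
facet normal -0.422 -0.434 0.796
outer loop
vertex -1.667 4.021 0.863
vertex -2.179 3.002 0.035
vertex -1.372 3.701 0.845
endloop
endfacet
facet normal 0.602 0.521 0.605
outer loop
vertex -1.667 4.021 0.863
vertex -1.372 3.701 0.845
vertex -1.296 4.089 0.435
endloop
endfacet
facet normal -0.603 -0.521 -0.604
outer loop
vertex -2.179 3.002 0.035
vertex -2.104 3.391 -0.375
vertex -1.84 2.909 -0.223
endloop
endfacet
facet normal 0.180 -0.826 0.534
outer loop
vertex -2.179 3.002 0.035
vertex -1.84 2.909 -0.223
vertex -1.372 3.701 0.845
endloop
endfacet
facet normal 0.177 -0.826 0.535
outer loop
vertex -1.372 3.701 0.845
vertex -1.84 2.909 -0.223
vertex -1.032 3.607 0.587
endloop
endfacet
facet normal 0.603 0.521 0.605
outer loop
vertex -1.372 3.701 0.845
vertex -1.032 3.607 0.587
vertex -1.296 4.089 0.435
endloop
endfacet
facet normal -0.602 -0.521 -0.605
outer loop
vertex -1.84 2.909 -0.223
vertex -2.104 3.391 -0.375
vertex -1.655 3.098 -0.57
endloop
endfacet
facet normal 0.676 -0.736 -0.040
outer loop
vertex -1.84 2.909 -0.223
vertex -1.655 3.098 -0.57
vertex -1.032 3.607 0.587
endloop
endfacet
facet normal 0.677 -0.735 -0.041
outer loop
vertex -1.032 3.607 0.587
vertex -1.655 3.098 -0.57
vertex -0.848 3.796 0.24
endloop
endfacet
facet normal 0.603 0.521 0.604
outer loop
vertex -1.032 3.607 0.587
vertex -0.848 3.796 0.24
vertex -1.296 4.089 0.435
endloop
endfacet
facet normal -0.602 -0.521 -0.605
outer loop
vertex -1.655 3.098 -0.57
vertex -2.104 3.391 -0.375
vertex -1.733 3.459 -0.803
endloop
endfacet
facet normal 0.778 -0.213 -0.591
outer loop
vertex -1.655 3.098 -0.57
vertex -1.733 3.459 -0.803
vertex -0.848 3.796 0.24
endloop
endfacet
facet normal 0.778 -0.213 -0.591
outer loop
vertex -0.848 3.796 0.24
vertex -1.733 3.459 -0.803
vertex -0.926 4.157 0.007
endloop
endfacet
facet normal 0.603 0.520 0.604
outer loop
vertex -0.848 3.796 0.24
vertex -0.926 4.157 0.007
vertex -1.296 4.089 0.435
endloop
endfacet
facet normal -0.540 0.017 -0.841
outer loop
vertex -1.995 -4.087 1.919
vertex -3.294 -2.651 2.782
vertex -0.754 -2.506 1.155
endloop
endfacet
facet normal 0.612 -0.678 -0.407
outer loop
vertex -0.046 -2.529 2.258
vertex -1.995 -4.087 1.919
vertex -0.754 -2.506 1.155
endloop
endfacet
facet normal -0.540 0.018 -0.841
outer loop
vertex -0.754 -2.506 1.155
vertex -3.294 -2.651 2.782
vertex -2.052 -1.07 2.019
endloop
endfacet
facet normal 0.577 0.735 -0.355
outer loop
vertex -2.052 -1.07 2.019
vertex -0.046 -2.529 2.258
vertex -0.754 -2.506 1.155
endloop
endfacet
facet normal -0.577 -0.735 0.355
outer loop
vertex -1.995 -4.087 1.919
vertex -2.586 -2.674 3.885
vertex -3.294 -2.651 2.782
endloop
endfacet
facet normal 0.612 -0.678 -0.407
outer loop
vertex -1.288 -4.11 3.021
vertex -1.995 -4.087 1.919
vertex -0.046 -2.529 2.258
endloop
endfacet
facet normal -0.577 -0.735 0.355
outer loop
vertex -1.288 -4.11 3.021
vertex -2.586 -2.674 3.885
vertex -1.995 -4.087 1.919
endloop
endfacet
facet normal -0.612 0.678 0.407
outer loop
vertex -3.294 -2.651 2.782
vertex -2.586 -2.674 3.885
vertex -2.052 -1.07 2.019
endloop
endfacet
facet normal 0.577 0.735 -0.355
outer loop
vertex -1.345 -1.093 3.121
vertex -0.046 -2.529 2.258
vertex -2.052 -1.07 2.019
endloop
endfacet
facet normal -0.613 0.678 0.407
outer loop
vertex -2.052 -1.07 2.019
vertex -2.586 -2.674 3.885
vertex -1.345 -1.093 3.121
endloop
endfacet
facet normal 0.540 -0.018 0.842
outer loop
vertex -1.345 -1.093 3.121
vertex -1.288 -4.11 3.021
vertex -0.046 -2.529 2.258
endloop
endfacet
facet normal 0.540 -0.018 0.841
outer loop
vertex -2.586 -2.674 3.885
vertex -1.288 -4.11 3.021
vertex -1.345 -1.093 3.121
endloop
endfacet

endsolid


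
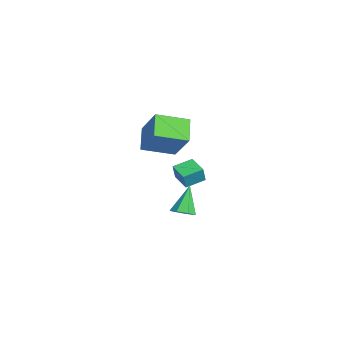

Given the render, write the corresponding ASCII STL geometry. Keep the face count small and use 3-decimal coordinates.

solid 
facet normal 0.475 -0.299 -0.828
outer loop
vertex 2.9 -4.115 -1.709
vertex 2.504 -3.734 -2.074
vertex 3.083 -3.58 -1.797
endloop
endfacet
facet normal 0.617 -0.082 0.783
outer loop
vertex 2.9 -4.115 -1.709
vertex 3.083 -3.58 -1.797
vertex 1.696 -3.226 -0.666
endloop
endfacet
facet normal 0.475 -0.298 -0.828
outer loop
vertex 3.083 -3.58 -1.797
vertex 2.504 -3.734 -2.074
vertex 2.829 -3.16 -2.094
endloop
endfacet
facet normal 0.561 0.677 0.477
outer loop
vertex 3.083 -3.58 -1.797
vertex 2.829 -3.16 -2.094
vertex 1.696 -3.226 -0.666
endloop
endfacet
facet normal 0.475 -0.298 -0.828
outer loop
vertex 2.829 -3.16 -2.094
vertex 2.504 -3.734 -2.074
vertex 2.331 -3.173 -2.375
endloop
endfacet
facet normal -0.036 0.999 0.018
outer loop
vertex 2.829 -3.16 -2.094
vertex 2.331 -3.173 -2.375
vertex 1.696 -3.226 -0.666
endloop
endfacet
facet normal 0.475 -0.298 -0.828
outer loop
vertex 2.331 -3.173 -2.375
vertex 2.504 -3.734 -2.074
vertex 1.962 -3.608 -2.43
endloop
endfacet
facet normal -0.723 0.645 -0.249
outer loop
vertex 2.331 -3.173 -2.375
vertex 1.962 -3.608 -2.43
vertex 1.696 -3.226 -0.666
endloop
endfacet
facet normal 0.474 -0.299 -0.828
outer loop
vertex 1.962 -3.608 -2.43
vertex 2.504 -3.734 -2.074
vertex 2.001 -4.138 -2.216
endloop
endfacet
facet normal -0.985 -0.122 -0.122
outer loop
vertex 1.962 -3.608 -2.43
vertex 2.001 -4.138 -2.216
vertex 1.696 -3.226 -0.666
endloop
endfacet
facet normal 0.474 -0.299 -0.828
outer loop
vertex 2.001 -4.138 -2.216
vertex 2.504 -3.734 -2.074
vertex 2.419 -4.364 -1.895
endloop
endfacet
facet normal -0.622 -0.722 0.302
outer loop
vertex 2.001 -4.138 -2.216
vertex 2.419 -4.364 -1.895
vertex 1.696 -3.226 -0.666
endloop
endfacet
facet normal 0.475 -0.299 -0.828
outer loop
vertex 2.419 -4.364 -1.895
vertex 2.504 -3.734 -2.074
vertex 2.9 -4.115 -1.709
endloop
endfacet
facet normal 0.091 -0.703 0.705
outer loop
vertex 2.419 -4.364 -1.895
vertex 2.9 -4.115 -1.709
vertex 1.696 -3.226 -0.666
endloop
endfacet
facet normal -0.934 -0.296 0.198
outer loop
vertex 3.448 -4.414 1.728
vertex 3.187 -3.412 1.997
vertex 3.214 -4.246 0.875
endloop
endfacet
facet normal 0.245 -0.936 -0.252
outer loop
vertex 4.213 -3.928 0.663
vertex 3.448 -4.414 1.728
vertex 3.214 -4.246 0.875
endloop
endfacet
facet normal -0.934 -0.298 0.199
outer loop
vertex 3.214 -4.246 0.875
vertex 3.187 -3.412 1.997
vertex 2.952 -3.244 1.145
endloop
endfacet
facet normal -0.261 0.187 -0.947
outer loop
vertex 2.952 -3.244 1.145
vertex 4.213 -3.928 0.663
vertex 3.214 -4.246 0.875
endloop
endfacet
facet normal 0.260 -0.186 0.947
outer loop
vertex 3.448 -4.414 1.728
vertex 4.186 -3.094 1.785
vertex 3.187 -3.412 1.997
endloop
endfacet
facet normal 0.244 -0.936 -0.252
outer loop
vertex 4.448 -4.096 1.515
vertex 3.448 -4.414 1.728
vertex 4.213 -3.928 0.663
endloop
endfacet
facet normal 0.261 -0.187 0.947
outer loop
vertex 4.448 -4.096 1.515
vertex 4.186 -3.094 1.785
vertex 3.448 -4.414 1.728
endloop
endfacet
facet normal -0.245 0.936 0.252
outer loop
vertex 3.187 -3.412 1.997
vertex 4.186 -3.094 1.785
vertex 2.952 -3.244 1.145
endloop
endfacet
facet normal -0.261 0.186 -0.947
outer loop
vertex 3.952 -2.926 0.932
vertex 4.213 -3.928 0.663
vertex 2.952 -3.244 1.145
endloop
endfacet
facet normal -0.244 0.937 0.251
outer loop
vertex 2.952 -3.244 1.145
vertex 4.186 -3.094 1.785
vertex 3.952 -2.926 0.932
endloop
endfacet
facet normal 0.934 0.297 -0.199
outer loop
vertex 3.952 -2.926 0.932
vertex 4.448 -4.096 1.515
vertex 4.213 -3.928 0.663
endloop
endfacet
facet normal 0.934 0.297 -0.198
outer loop
vertex 4.186 -3.094 1.785
vertex 4.448 -4.096 1.515
vertex 3.952 -2.926 0.932
endloop
endfacet
facet normal -0.623 -0.211 -0.753
outer loop
vertex -3.829 -4.619 0.703
vertex -3.798 -2.835 0.178
vertex -2.64 -4.905 -0.2
endloop
endfacet
facet normal -0.016 -0.959 0.282
outer loop
vertex -1.282 -4.445 1.442
vertex -3.829 -4.619 0.703
vertex -2.64 -4.905 -0.2
endloop
endfacet
facet normal -0.623 -0.211 -0.753
outer loop
vertex -2.64 -4.905 -0.2
vertex -3.798 -2.835 0.178
vertex -2.609 -3.121 -0.725
endloop
endfacet
facet normal 0.782 -0.188 -0.594
outer loop
vertex -2.609 -3.121 -0.725
vertex -1.282 -4.445 1.442
vertex -2.64 -4.905 -0.2
endloop
endfacet
facet normal -0.782 0.188 0.594
outer loop
vertex -3.829 -4.619 0.703
vertex -2.44 -2.375 1.82
vertex -3.798 -2.835 0.178
endloop
endfacet
facet normal -0.016 -0.959 0.282
outer loop
vertex -2.471 -4.159 2.345
vertex -3.829 -4.619 0.703
vertex -1.282 -4.445 1.442
endloop
endfacet
facet normal -0.782 0.188 0.594
outer loop
vertex -2.471 -4.159 2.345
vertex -2.44 -2.375 1.82
vertex -3.829 -4.619 0.703
endloop
endfacet
facet normal 0.016 0.959 -0.282
outer loop
vertex -3.798 -2.835 0.178
vertex -2.44 -2.375 1.82
vertex -2.609 -3.121 -0.725
endloop
endfacet
facet normal 0.782 -0.188 -0.594
outer loop
vertex -1.251 -2.661 0.917
vertex -1.282 -4.445 1.442
vertex -2.609 -3.121 -0.725
endloop
endfacet
facet normal 0.016 0.959 -0.282
outer loop
vertex -2.609 -3.121 -0.725
vertex -2.44 -2.375 1.82
vertex -1.251 -2.661 0.917
endloop
endfacet
facet normal 0.623 0.211 0.753
outer loop
vertex -1.251 -2.661 0.917
vertex -2.471 -4.159 2.345
vertex -1.282 -4.445 1.442
endloop
endfacet
facet normal 0.623 0.211 0.753
outer loop
vertex -2.44 -2.375 1.82
vertex -2.471 -4.159 2.345
vertex -1.251 -2.661 0.917
endloop
endfacet

endsolid


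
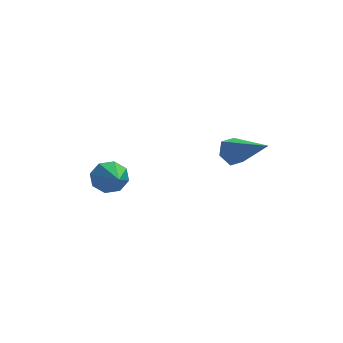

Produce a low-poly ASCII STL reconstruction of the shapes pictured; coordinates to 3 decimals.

solid 
facet normal -0.560 0.678 -0.475
outer loop
vertex 1.668 -0.137 -1.371
vertex 1.267 -0.102 -0.848
vertex 1.789 0.299 -0.891
endloop
endfacet
facet normal 0.932 0.120 -0.343
outer loop
vertex 1.668 -0.137 -1.371
vertex 1.789 0.299 -0.891
vertex 2.373 -1.438 0.088
endloop
endfacet
facet normal -0.560 0.678 -0.475
outer loop
vertex 1.789 0.299 -0.891
vertex 1.267 -0.102 -0.848
vertex 1.388 0.334 -0.368
endloop
endfacet
facet normal 0.696 0.516 0.499
outer loop
vertex 1.789 0.299 -0.891
vertex 1.388 0.334 -0.368
vertex 2.373 -1.438 0.088
endloop
endfacet
facet normal -0.560 0.678 -0.475
outer loop
vertex 1.388 0.334 -0.368
vertex 1.267 -0.102 -0.848
vertex 0.866 -0.067 -0.325
endloop
endfacet
facet normal -0.079 0.207 0.975
outer loop
vertex 1.388 0.334 -0.368
vertex 0.866 -0.067 -0.325
vertex 2.373 -1.438 0.088
endloop
endfacet
facet normal -0.562 0.677 -0.476
outer loop
vertex 0.866 -0.067 -0.325
vertex 1.267 -0.102 -0.848
vertex 0.746 -0.504 -0.805
endloop
endfacet
facet normal -0.619 -0.497 0.608
outer loop
vertex 0.866 -0.067 -0.325
vertex 0.746 -0.504 -0.805
vertex 2.373 -1.438 0.088
endloop
endfacet
facet normal -0.562 0.677 -0.475
outer loop
vertex 0.746 -0.504 -0.805
vertex 1.267 -0.102 -0.848
vertex 1.146 -0.539 -1.328
endloop
endfacet
facet normal -0.384 -0.893 -0.234
outer loop
vertex 0.746 -0.504 -0.805
vertex 1.146 -0.539 -1.328
vertex 2.373 -1.438 0.088
endloop
endfacet
facet normal -0.561 0.678 -0.475
outer loop
vertex 1.146 -0.539 -1.328
vertex 1.267 -0.102 -0.848
vertex 1.668 -0.137 -1.371
endloop
endfacet
facet normal 0.392 -0.585 -0.711
outer loop
vertex 1.146 -0.539 -1.328
vertex 1.668 -0.137 -1.371
vertex 2.373 -1.438 0.088
endloop
endfacet
facet normal -0.114 0.901 -0.418
outer loop
vertex -2.871 2.593 -2.563
vertex -3.076 2.259 -3.226
vertex -3.452 2.502 -2.6
endloop
endfacet
facet normal -0.077 0.085 0.993
outer loop
vertex -2.871 2.593 -2.563
vertex -3.452 2.502 -2.6
vertex -2.844 0.421 -2.374
endloop
endfacet
facet normal -0.113 0.901 -0.418
outer loop
vertex -3.452 2.502 -2.6
vertex -3.076 2.259 -3.226
vertex -3.813 2.27 -3.003
endloop
endfacet
facet normal -0.701 -0.129 0.702
outer loop
vertex -3.452 2.502 -2.6
vertex -3.813 2.27 -3.003
vertex -2.844 0.421 -2.374
endloop
endfacet
facet normal -0.113 0.901 -0.418
outer loop
vertex -3.813 2.27 -3.003
vertex -3.076 2.259 -3.226
vertex -3.743 2.031 -3.537
endloop
endfacet
facet normal -0.894 -0.441 0.080
outer loop
vertex -3.813 2.27 -3.003
vertex -3.743 2.031 -3.537
vertex -2.844 0.421 -2.374
endloop
endfacet
facet normal -0.113 0.902 -0.418
outer loop
vertex -3.743 2.031 -3.537
vertex -3.076 2.259 -3.226
vertex -3.282 1.926 -3.889
endloop
endfacet
facet normal -0.541 -0.670 -0.509
outer loop
vertex -3.743 2.031 -3.537
vertex -3.282 1.926 -3.889
vertex -2.844 0.421 -2.374
endloop
endfacet
facet normal -0.114 0.902 -0.417
outer loop
vertex -3.282 1.926 -3.889
vertex -3.076 2.259 -3.226
vertex -2.701 2.016 -3.853
endloop
endfacet
facet normal 0.150 -0.679 -0.718
outer loop
vertex -3.282 1.926 -3.889
vertex -2.701 2.016 -3.853
vertex -2.844 0.421 -2.374
endloop
endfacet
facet normal -0.115 0.901 -0.418
outer loop
vertex -2.701 2.016 -3.853
vertex -3.076 2.259 -3.226
vertex -2.34 2.249 -3.45
endloop
endfacet
facet normal 0.776 -0.465 -0.426
outer loop
vertex -2.701 2.016 -3.853
vertex -2.34 2.249 -3.45
vertex -2.844 0.421 -2.374
endloop
endfacet
facet normal -0.115 0.901 -0.418
outer loop
vertex -2.34 2.249 -3.45
vertex -3.076 2.259 -3.226
vertex -2.41 2.488 -2.916
endloop
endfacet
facet normal 0.969 -0.152 0.195
outer loop
vertex -2.34 2.249 -3.45
vertex -2.41 2.488 -2.916
vertex -2.844 0.421 -2.374
endloop
endfacet
facet normal -0.115 0.901 -0.418
outer loop
vertex -2.41 2.488 -2.916
vertex -3.076 2.259 -3.226
vertex -2.871 2.593 -2.563
endloop
endfacet
facet normal 0.617 0.076 0.783
outer loop
vertex -2.41 2.488 -2.916
vertex -2.871 2.593 -2.563
vertex -2.844 0.421 -2.374
endloop
endfacet

endsolid


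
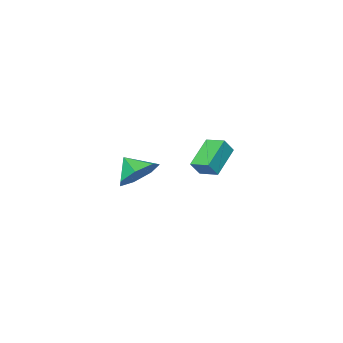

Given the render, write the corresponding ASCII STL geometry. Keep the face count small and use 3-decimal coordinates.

solid 
facet normal -0.592 0.079 -0.802
outer loop
vertex -4.786 -2.187 -0.757
vertex -4.914 -1.193 -0.564
vertex -3.394 -1.816 -1.749
endloop
endfacet
facet normal 0.125 -0.974 -0.189
outer loop
vertex -2.866 -1.887 -1.036
vertex -4.786 -2.187 -0.757
vertex -3.394 -1.816 -1.749
endloop
endfacet
facet normal -0.592 0.080 -0.802
outer loop
vertex -3.394 -1.816 -1.749
vertex -4.914 -1.193 -0.564
vertex -3.521 -0.822 -1.556
endloop
endfacet
facet normal 0.795 0.212 -0.568
outer loop
vertex -3.521 -0.822 -1.556
vertex -2.866 -1.887 -1.036
vertex -3.394 -1.816 -1.749
endloop
endfacet
facet normal -0.795 -0.213 0.568
outer loop
vertex -4.786 -2.187 -0.757
vertex -4.386 -1.264 0.149
vertex -4.914 -1.193 -0.564
endloop
endfacet
facet normal 0.125 -0.974 -0.189
outer loop
vertex -4.259 -2.258 -0.044
vertex -4.786 -2.187 -0.757
vertex -2.866 -1.887 -1.036
endloop
endfacet
facet normal -0.796 -0.212 0.567
outer loop
vertex -4.259 -2.258 -0.044
vertex -4.386 -1.264 0.149
vertex -4.786 -2.187 -0.757
endloop
endfacet
facet normal -0.125 0.974 0.189
outer loop
vertex -4.914 -1.193 -0.564
vertex -4.386 -1.264 0.149
vertex -3.521 -0.822 -1.556
endloop
endfacet
facet normal 0.796 0.213 -0.567
outer loop
vertex -2.994 -0.893 -0.843
vertex -2.866 -1.887 -1.036
vertex -3.521 -0.822 -1.556
endloop
endfacet
facet normal -0.125 0.974 0.189
outer loop
vertex -3.521 -0.822 -1.556
vertex -4.386 -1.264 0.149
vertex -2.994 -0.893 -0.843
endloop
endfacet
facet normal 0.592 -0.079 0.802
outer loop
vertex -2.994 -0.893 -0.843
vertex -4.259 -2.258 -0.044
vertex -2.866 -1.887 -1.036
endloop
endfacet
facet normal 0.593 -0.080 0.802
outer loop
vertex -4.386 -1.264 0.149
vertex -4.259 -2.258 -0.044
vertex -2.994 -0.893 -0.843
endloop
endfacet
facet normal -0.041 0.754 -0.655
outer loop
vertex 1.983 -0.303 0.485
vertex 1.266 -0.819 -0.064
vertex 1.125 -0.147 0.718
endloop
endfacet
facet normal 0.266 0.024 0.964
outer loop
vertex 1.983 -0.303 0.485
vertex 1.125 -0.147 0.718
vertex 1.314 -1.701 0.704
endloop
endfacet
facet normal -0.041 0.754 -0.655
outer loop
vertex 1.125 -0.147 0.718
vertex 1.266 -0.819 -0.064
vertex 0.373 -0.497 0.362
endloop
endfacet
facet normal -0.405 -0.057 0.912
outer loop
vertex 1.125 -0.147 0.718
vertex 0.373 -0.497 0.362
vertex 1.314 -1.701 0.704
endloop
endfacet
facet normal -0.041 0.753 -0.656
outer loop
vertex 0.373 -0.497 0.362
vertex 1.266 -0.819 -0.064
vertex 0.294 -1.09 -0.314
endloop
endfacet
facet normal -0.751 -0.450 0.483
outer loop
vertex 0.373 -0.497 0.362
vertex 0.294 -1.09 -0.314
vertex 1.314 -1.701 0.704
endloop
endfacet
facet normal -0.042 0.754 -0.655
outer loop
vertex 0.294 -1.09 -0.314
vertex 1.266 -0.819 -0.064
vertex 0.947 -1.478 -0.802
endloop
endfacet
facet normal -0.512 -0.859 -0.002
outer loop
vertex 0.294 -1.09 -0.314
vertex 0.947 -1.478 -0.802
vertex 1.314 -1.701 0.704
endloop
endfacet
facet normal -0.041 0.754 -0.656
outer loop
vertex 0.947 -1.478 -0.802
vertex 1.266 -0.819 -0.064
vertex 1.84 -1.37 -0.733
endloop
endfacet
facet normal 0.132 -0.975 -0.177
outer loop
vertex 0.947 -1.478 -0.802
vertex 1.84 -1.37 -0.733
vertex 1.314 -1.701 0.704
endloop
endfacet
facet normal -0.040 0.754 -0.656
outer loop
vertex 1.84 -1.37 -0.733
vertex 1.266 -0.819 -0.064
vertex 2.301 -0.847 -0.16
endloop
endfacet
facet normal 0.696 -0.713 0.091
outer loop
vertex 1.84 -1.37 -0.733
vertex 2.301 -0.847 -0.16
vertex 1.314 -1.701 0.704
endloop
endfacet
facet normal -0.040 0.754 -0.656
outer loop
vertex 2.301 -0.847 -0.16
vertex 1.266 -0.819 -0.064
vertex 1.983 -0.303 0.485
endloop
endfacet
facet normal 0.755 -0.268 0.598
outer loop
vertex 2.301 -0.847 -0.16
vertex 1.983 -0.303 0.485
vertex 1.314 -1.701 0.704
endloop
endfacet

endsolid


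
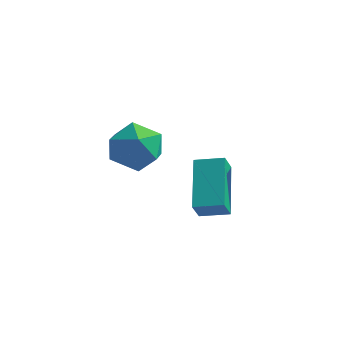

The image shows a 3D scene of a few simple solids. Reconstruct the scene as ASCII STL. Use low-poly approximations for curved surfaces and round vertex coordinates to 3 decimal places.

solid 
facet normal -0.506 0.718 0.479
outer loop
vertex -4.746 -2.725 3.348
vertex -4.179 -2.784 4.036
vertex -4.011 -2.218 3.365
endloop
endfacet
facet normal -0.549 0.804 -0.229
outer loop
vertex -4.746 -2.725 3.348
vertex -4.011 -2.218 3.365
vertex -4.266 -2.609 2.603
endloop
endfacet
facet normal -0.836 0.212 -0.506
outer loop
vertex -4.746 -2.725 3.348
vertex -4.266 -2.609 2.603
vertex -4.592 -3.417 2.803
endloop
endfacet
facet normal -0.970 -0.240 0.030
outer loop
vertex -4.746 -2.725 3.348
vertex -4.592 -3.417 2.803
vertex -4.538 -3.525 3.689
endloop
endfacet
facet normal -0.767 0.073 0.638
outer loop
vertex -4.746 -2.725 3.348
vertex -4.538 -3.525 3.689
vertex -4.179 -2.784 4.036
endloop
endfacet
facet normal 0.113 0.868 -0.483
outer loop
vertex -4.266 -2.609 2.603
vertex -4.011 -2.218 3.365
vertex -3.402 -2.595 2.831
endloop
endfacet
facet normal 0.182 0.729 0.660
outer loop
vertex -4.011 -2.218 3.365
vertex -4.179 -2.784 4.036
vertex -3.348 -2.703 3.717
endloop
endfacet
facet normal -0.237 -0.315 0.919
outer loop
vertex -4.179 -2.784 4.036
vertex -4.538 -3.525 3.689
vertex -3.674 -3.511 3.917
endloop
endfacet
facet normal -0.566 -0.822 -0.066
outer loop
vertex -4.538 -3.525 3.689
vertex -4.592 -3.417 2.803
vertex -3.929 -3.902 3.155
endloop
endfacet
facet normal -0.349 -0.090 -0.933
outer loop
vertex -4.592 -3.417 2.803
vertex -4.266 -2.609 2.603
vertex -3.761 -3.336 2.484
endloop
endfacet
facet normal 0.970 0.240 -0.030
outer loop
vertex -3.194 -3.395 3.172
vertex -3.402 -2.595 2.831
vertex -3.348 -2.703 3.717
endloop
endfacet
facet normal 0.836 -0.212 0.506
outer loop
vertex -3.194 -3.395 3.172
vertex -3.348 -2.703 3.717
vertex -3.674 -3.511 3.917
endloop
endfacet
facet normal 0.549 -0.804 0.229
outer loop
vertex -3.194 -3.395 3.172
vertex -3.674 -3.511 3.917
vertex -3.929 -3.902 3.155
endloop
endfacet
facet normal 0.506 -0.718 -0.479
outer loop
vertex -3.194 -3.395 3.172
vertex -3.929 -3.902 3.155
vertex -3.761 -3.336 2.484
endloop
endfacet
facet normal 0.767 -0.073 -0.638
outer loop
vertex -3.194 -3.395 3.172
vertex -3.761 -3.336 2.484
vertex -3.402 -2.595 2.831
endloop
endfacet
facet normal 0.566 0.822 0.066
outer loop
vertex -3.348 -2.703 3.717
vertex -3.402 -2.595 2.831
vertex -4.011 -2.218 3.365
endloop
endfacet
facet normal 0.349 0.090 0.933
outer loop
vertex -3.674 -3.511 3.917
vertex -3.348 -2.703 3.717
vertex -4.179 -2.784 4.036
endloop
endfacet
facet normal -0.113 -0.868 0.483
outer loop
vertex -3.929 -3.902 3.155
vertex -3.674 -3.511 3.917
vertex -4.538 -3.525 3.689
endloop
endfacet
facet normal -0.182 -0.729 -0.660
outer loop
vertex -3.761 -3.336 2.484
vertex -3.929 -3.902 3.155
vertex -4.592 -3.417 2.803
endloop
endfacet
facet normal 0.237 0.315 -0.919
outer loop
vertex -3.402 -2.595 2.831
vertex -3.761 -3.336 2.484
vertex -4.266 -2.609 2.603
endloop
endfacet
facet normal -0.948 -0.243 -0.204
outer loop
vertex -3.493 -0.026 0.882
vertex -3.457 0.407 0.198
vertex -2.915 -1.516 -0.03
endloop
endfacet
facet normal -0.045 -0.534 0.844
outer loop
vertex -2.023 -1.287 0.162
vertex -3.493 -0.026 0.882
vertex -2.915 -1.516 -0.03
endloop
endfacet
facet normal -0.948 -0.243 -0.204
outer loop
vertex -2.915 -1.516 -0.03
vertex -3.457 0.407 0.198
vertex -2.879 -1.083 -0.714
endloop
endfacet
facet normal 0.315 -0.809 -0.496
outer loop
vertex -2.879 -1.083 -0.714
vertex -2.023 -1.287 0.162
vertex -2.915 -1.516 -0.03
endloop
endfacet
facet normal -0.315 0.809 0.496
outer loop
vertex -3.493 -0.026 0.882
vertex -2.565 0.636 0.39
vertex -3.457 0.407 0.198
endloop
endfacet
facet normal -0.045 -0.534 0.844
outer loop
vertex -2.601 0.203 1.074
vertex -3.493 -0.026 0.882
vertex -2.023 -1.287 0.162
endloop
endfacet
facet normal -0.315 0.809 0.496
outer loop
vertex -2.601 0.203 1.074
vertex -2.565 0.636 0.39
vertex -3.493 -0.026 0.882
endloop
endfacet
facet normal 0.045 0.534 -0.844
outer loop
vertex -3.457 0.407 0.198
vertex -2.565 0.636 0.39
vertex -2.879 -1.083 -0.714
endloop
endfacet
facet normal 0.315 -0.809 -0.496
outer loop
vertex -1.987 -0.854 -0.522
vertex -2.023 -1.287 0.162
vertex -2.879 -1.083 -0.714
endloop
endfacet
facet normal 0.045 0.534 -0.844
outer loop
vertex -2.879 -1.083 -0.714
vertex -2.565 0.636 0.39
vertex -1.987 -0.854 -0.522
endloop
endfacet
facet normal 0.948 0.243 0.204
outer loop
vertex -1.987 -0.854 -0.522
vertex -2.601 0.203 1.074
vertex -2.023 -1.287 0.162
endloop
endfacet
facet normal 0.948 0.243 0.204
outer loop
vertex -2.565 0.636 0.39
vertex -2.601 0.203 1.074
vertex -1.987 -0.854 -0.522
endloop
endfacet

endsolid


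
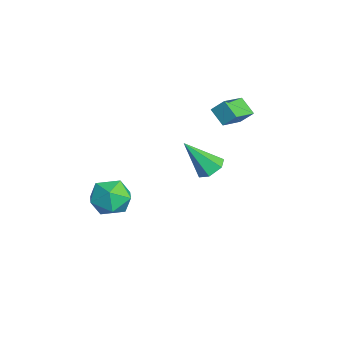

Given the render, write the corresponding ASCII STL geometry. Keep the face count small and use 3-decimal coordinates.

solid 
facet normal 0.209 0.946 -0.247
outer loop
vertex -3.062 -3.204 -3.671
vertex -3.893 -2.823 -2.912
vertex -2.774 -2.973 -2.541
endloop
endfacet
facet normal 0.787 0.534 -0.310
outer loop
vertex -3.062 -3.204 -3.671
vertex -2.774 -2.973 -2.541
vertex -2.334 -3.935 -3.081
endloop
endfacet
facet normal 0.636 0.011 -0.771
outer loop
vertex -3.062 -3.204 -3.671
vertex -2.334 -3.935 -3.081
vertex -3.181 -4.38 -3.786
endloop
endfacet
facet normal -0.035 0.101 -0.994
outer loop
vertex -3.062 -3.204 -3.671
vertex -3.181 -4.38 -3.786
vertex -4.144 -3.693 -3.682
endloop
endfacet
facet normal -0.300 0.679 -0.670
outer loop
vertex -3.062 -3.204 -3.671
vertex -4.144 -3.693 -3.682
vertex -3.893 -2.823 -2.912
endloop
endfacet
facet normal 0.915 0.235 0.326
outer loop
vertex -2.334 -3.935 -3.081
vertex -2.774 -2.973 -2.541
vertex -2.716 -4.007 -1.958
endloop
endfacet
facet normal -0.021 0.903 0.429
outer loop
vertex -2.774 -2.973 -2.541
vertex -3.893 -2.823 -2.912
vertex -3.679 -3.32 -1.854
endloop
endfacet
facet normal -0.844 0.471 -0.257
outer loop
vertex -3.893 -2.823 -2.912
vertex -4.144 -3.693 -3.682
vertex -4.526 -3.765 -2.559
endloop
endfacet
facet normal -0.416 -0.464 -0.782
outer loop
vertex -4.144 -3.693 -3.682
vertex -3.181 -4.38 -3.786
vertex -4.086 -4.727 -3.099
endloop
endfacet
facet normal 0.671 -0.609 -0.422
outer loop
vertex -3.181 -4.38 -3.786
vertex -2.334 -3.935 -3.081
vertex -2.967 -4.877 -2.728
endloop
endfacet
facet normal 0.035 -0.101 0.994
outer loop
vertex -3.798 -4.496 -1.969
vertex -2.716 -4.007 -1.958
vertex -3.679 -3.32 -1.854
endloop
endfacet
facet normal -0.636 -0.011 0.771
outer loop
vertex -3.798 -4.496 -1.969
vertex -3.679 -3.32 -1.854
vertex -4.526 -3.765 -2.559
endloop
endfacet
facet normal -0.787 -0.534 0.310
outer loop
vertex -3.798 -4.496 -1.969
vertex -4.526 -3.765 -2.559
vertex -4.086 -4.727 -3.099
endloop
endfacet
facet normal -0.209 -0.946 0.247
outer loop
vertex -3.798 -4.496 -1.969
vertex -4.086 -4.727 -3.099
vertex -2.967 -4.877 -2.728
endloop
endfacet
facet normal 0.300 -0.679 0.670
outer loop
vertex -3.798 -4.496 -1.969
vertex -2.967 -4.877 -2.728
vertex -2.716 -4.007 -1.958
endloop
endfacet
facet normal 0.416 0.464 0.782
outer loop
vertex -3.679 -3.32 -1.854
vertex -2.716 -4.007 -1.958
vertex -2.774 -2.973 -2.541
endloop
endfacet
facet normal -0.671 0.609 0.422
outer loop
vertex -4.526 -3.765 -2.559
vertex -3.679 -3.32 -1.854
vertex -3.893 -2.823 -2.912
endloop
endfacet
facet normal -0.915 -0.235 -0.326
outer loop
vertex -4.086 -4.727 -3.099
vertex -4.526 -3.765 -2.559
vertex -4.144 -3.693 -3.682
endloop
endfacet
facet normal 0.021 -0.903 -0.429
outer loop
vertex -2.967 -4.877 -2.728
vertex -4.086 -4.727 -3.099
vertex -3.181 -4.38 -3.786
endloop
endfacet
facet normal 0.844 -0.471 0.257
outer loop
vertex -2.716 -4.007 -1.958
vertex -2.967 -4.877 -2.728
vertex -2.334 -3.935 -3.081
endloop
endfacet
facet normal 0.175 0.592 -0.787
outer loop
vertex 0.601 0.652 1.427
vertex 0.05 0.299 1.039
vertex -0.113 0.91 1.462
endloop
endfacet
facet normal 0.227 0.517 0.825
outer loop
vertex 0.601 0.652 1.427
vertex -0.113 0.91 1.462
vertex -0.31 -0.919 2.661
endloop
endfacet
facet normal 0.174 0.591 -0.787
outer loop
vertex -0.113 0.91 1.462
vertex 0.05 0.299 1.039
vertex -0.664 0.557 1.075
endloop
endfacet
facet normal -0.688 0.448 0.571
outer loop
vertex -0.113 0.91 1.462
vertex -0.664 0.557 1.075
vertex -0.31 -0.919 2.661
endloop
endfacet
facet normal 0.174 0.592 -0.787
outer loop
vertex -0.664 0.557 1.075
vertex 0.05 0.299 1.039
vertex -0.5 -0.053 0.652
endloop
endfacet
facet normal -0.968 -0.249 -0.016
outer loop
vertex -0.664 0.557 1.075
vertex -0.5 -0.053 0.652
vertex -0.31 -0.919 2.661
endloop
endfacet
facet normal 0.175 0.592 -0.787
outer loop
vertex -0.5 -0.053 0.652
vertex 0.05 0.299 1.039
vertex 0.214 -0.311 0.617
endloop
endfacet
facet normal -0.334 -0.877 -0.346
outer loop
vertex -0.5 -0.053 0.652
vertex 0.214 -0.311 0.617
vertex -0.31 -0.919 2.661
endloop
endfacet
facet normal 0.175 0.592 -0.787
outer loop
vertex 0.214 -0.311 0.617
vertex 0.05 0.299 1.039
vertex 0.764 0.041 1.004
endloop
endfacet
facet normal 0.582 -0.808 -0.091
outer loop
vertex 0.214 -0.311 0.617
vertex 0.764 0.041 1.004
vertex -0.31 -0.919 2.661
endloop
endfacet
facet normal 0.175 0.592 -0.787
outer loop
vertex 0.764 0.041 1.004
vertex 0.05 0.299 1.039
vertex 0.601 0.652 1.427
endloop
endfacet
facet normal 0.862 -0.112 0.494
outer loop
vertex 0.764 0.041 1.004
vertex 0.601 0.652 1.427
vertex -0.31 -0.919 2.661
endloop
endfacet
facet normal -0.699 -0.379 0.607
outer loop
vertex -2.565 1.443 3.809
vertex -3.615 2.525 3.276
vertex -2.826 0.862 3.146
endloop
endfacet
facet normal 0.657 -0.676 0.334
outer loop
vertex -2.065 1.275 2.484
vertex -2.565 1.443 3.809
vertex -2.826 0.862 3.146
endloop
endfacet
facet normal -0.698 -0.379 0.607
outer loop
vertex -2.826 0.862 3.146
vertex -3.615 2.525 3.276
vertex -3.877 1.944 2.612
endloop
endfacet
facet normal -0.284 -0.632 -0.721
outer loop
vertex -3.877 1.944 2.612
vertex -2.065 1.275 2.484
vertex -2.826 0.862 3.146
endloop
endfacet
facet normal 0.285 0.632 0.721
outer loop
vertex -2.565 1.443 3.809
vertex -2.854 2.938 2.614
vertex -3.615 2.525 3.276
endloop
endfacet
facet normal 0.656 -0.677 0.333
outer loop
vertex -1.803 1.856 3.148
vertex -2.565 1.443 3.809
vertex -2.065 1.275 2.484
endloop
endfacet
facet normal 0.284 0.632 0.722
outer loop
vertex -1.803 1.856 3.148
vertex -2.854 2.938 2.614
vertex -2.565 1.443 3.809
endloop
endfacet
facet normal -0.657 0.677 -0.333
outer loop
vertex -3.615 2.525 3.276
vertex -2.854 2.938 2.614
vertex -3.877 1.944 2.612
endloop
endfacet
facet normal -0.284 -0.631 -0.722
outer loop
vertex -3.115 2.357 1.951
vertex -2.065 1.275 2.484
vertex -3.877 1.944 2.612
endloop
endfacet
facet normal -0.656 0.676 -0.334
outer loop
vertex -3.877 1.944 2.612
vertex -2.854 2.938 2.614
vertex -3.115 2.357 1.951
endloop
endfacet
facet normal 0.699 0.379 -0.607
outer loop
vertex -3.115 2.357 1.951
vertex -1.803 1.856 3.148
vertex -2.065 1.275 2.484
endloop
endfacet
facet normal 0.699 0.379 -0.607
outer loop
vertex -2.854 2.938 2.614
vertex -1.803 1.856 3.148
vertex -3.115 2.357 1.951
endloop
endfacet

endsolid


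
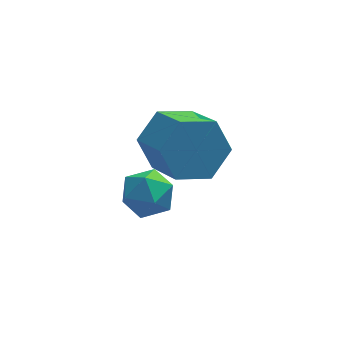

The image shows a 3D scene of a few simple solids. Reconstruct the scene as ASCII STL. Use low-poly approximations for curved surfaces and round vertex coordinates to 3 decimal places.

solid 
facet normal 0.465 0.234 0.854
outer loop
vertex 1.616 -2.013 2.068
vertex 1.296 -2.61 2.406
vertex 1.966 -2.684 2.061
endloop
endfacet
facet normal 0.850 0.440 0.290
outer loop
vertex 1.616 -2.013 2.068
vertex 1.966 -2.684 2.061
vertex 1.957 -2.256 1.437
endloop
endfacet
facet normal 0.450 0.888 -0.099
outer loop
vertex 1.616 -2.013 2.068
vertex 1.957 -2.256 1.437
vertex 1.281 -1.918 1.396
endloop
endfacet
facet normal -0.182 0.957 0.226
outer loop
vertex 1.616 -2.013 2.068
vertex 1.281 -1.918 1.396
vertex 0.872 -2.137 1.995
endloop
endfacet
facet normal -0.172 0.554 0.815
outer loop
vertex 1.616 -2.013 2.068
vertex 0.872 -2.137 1.995
vertex 1.296 -2.61 2.406
endloop
endfacet
facet normal 0.985 -0.136 -0.108
outer loop
vertex 1.957 -2.256 1.437
vertex 1.966 -2.684 2.061
vertex 1.848 -3.003 1.385
endloop
endfacet
facet normal 0.362 -0.470 0.805
outer loop
vertex 1.966 -2.684 2.061
vertex 1.296 -2.61 2.406
vertex 1.439 -3.222 1.984
endloop
endfacet
facet normal -0.668 0.046 0.742
outer loop
vertex 1.296 -2.61 2.406
vertex 0.872 -2.137 1.995
vertex 0.763 -2.884 1.943
endloop
endfacet
facet normal -0.683 0.699 -0.211
outer loop
vertex 0.872 -2.137 1.995
vertex 1.281 -1.918 1.396
vertex 0.754 -2.456 1.319
endloop
endfacet
facet normal 0.338 0.587 -0.736
outer loop
vertex 1.281 -1.918 1.396
vertex 1.957 -2.256 1.437
vertex 1.424 -2.53 0.974
endloop
endfacet
facet normal 0.182 -0.957 -0.226
outer loop
vertex 1.104 -3.127 1.312
vertex 1.848 -3.003 1.385
vertex 1.439 -3.222 1.984
endloop
endfacet
facet normal -0.450 -0.888 0.099
outer loop
vertex 1.104 -3.127 1.312
vertex 1.439 -3.222 1.984
vertex 0.763 -2.884 1.943
endloop
endfacet
facet normal -0.850 -0.440 -0.290
outer loop
vertex 1.104 -3.127 1.312
vertex 0.763 -2.884 1.943
vertex 0.754 -2.456 1.319
endloop
endfacet
facet normal -0.465 -0.234 -0.854
outer loop
vertex 1.104 -3.127 1.312
vertex 0.754 -2.456 1.319
vertex 1.424 -2.53 0.974
endloop
endfacet
facet normal 0.172 -0.554 -0.815
outer loop
vertex 1.104 -3.127 1.312
vertex 1.424 -2.53 0.974
vertex 1.848 -3.003 1.385
endloop
endfacet
facet normal 0.683 -0.699 0.211
outer loop
vertex 1.439 -3.222 1.984
vertex 1.848 -3.003 1.385
vertex 1.966 -2.684 2.061
endloop
endfacet
facet normal -0.338 -0.587 0.736
outer loop
vertex 0.763 -2.884 1.943
vertex 1.439 -3.222 1.984
vertex 1.296 -2.61 2.406
endloop
endfacet
facet normal -0.985 0.136 0.108
outer loop
vertex 0.754 -2.456 1.319
vertex 0.763 -2.884 1.943
vertex 0.872 -2.137 1.995
endloop
endfacet
facet normal -0.362 0.470 -0.805
outer loop
vertex 1.424 -2.53 0.974
vertex 0.754 -2.456 1.319
vertex 1.281 -1.918 1.396
endloop
endfacet
facet normal 0.668 -0.046 -0.742
outer loop
vertex 1.848 -3.003 1.385
vertex 1.424 -2.53 0.974
vertex 1.957 -2.256 1.437
endloop
endfacet
facet normal -0.275 0.826 -0.493
outer loop
vertex 2.587 -1.765 4.047
vertex 2.017 -2.272 3.515
vertex 1.705 -1.902 4.309
endloop
endfacet
facet normal 0.160 0.545 0.823
outer loop
vertex 2.587 -1.765 4.047
vertex 1.705 -1.902 4.309
vertex 2.972 -2.92 4.737
endloop
endfacet
facet normal 0.159 0.545 0.823
outer loop
vertex 2.972 -2.92 4.737
vertex 1.705 -1.902 4.309
vertex 2.09 -3.058 4.999
endloop
endfacet
facet normal 0.276 -0.825 0.493
outer loop
vertex 2.972 -2.92 4.737
vertex 2.09 -3.058 4.999
vertex 2.403 -3.428 4.205
endloop
endfacet
facet normal -0.276 0.825 -0.493
outer loop
vertex 1.705 -1.902 4.309
vertex 2.017 -2.272 3.515
vertex 1.136 -2.41 3.777
endloop
endfacet
facet normal -0.741 0.144 0.655
outer loop
vertex 1.705 -1.902 4.309
vertex 1.136 -2.41 3.777
vertex 2.09 -3.058 4.999
endloop
endfacet
facet normal -0.741 0.144 0.655
outer loop
vertex 2.09 -3.058 4.999
vertex 1.136 -2.41 3.777
vertex 1.521 -3.565 4.467
endloop
endfacet
facet normal 0.275 -0.826 0.493
outer loop
vertex 2.09 -3.058 4.999
vertex 1.521 -3.565 4.467
vertex 2.403 -3.428 4.205
endloop
endfacet
facet normal -0.276 0.825 -0.493
outer loop
vertex 1.136 -2.41 3.777
vertex 2.017 -2.272 3.515
vertex 1.448 -2.78 2.983
endloop
endfacet
facet normal -0.901 -0.400 -0.167
outer loop
vertex 1.136 -2.41 3.777
vertex 1.448 -2.78 2.983
vertex 1.521 -3.565 4.467
endloop
endfacet
facet normal -0.901 -0.400 -0.167
outer loop
vertex 1.521 -3.565 4.467
vertex 1.448 -2.78 2.983
vertex 1.833 -3.935 3.673
endloop
endfacet
facet normal 0.275 -0.826 0.493
outer loop
vertex 1.521 -3.565 4.467
vertex 1.833 -3.935 3.673
vertex 2.403 -3.428 4.205
endloop
endfacet
facet normal -0.276 0.825 -0.493
outer loop
vertex 1.448 -2.78 2.983
vertex 2.017 -2.272 3.515
vertex 2.33 -2.642 2.721
endloop
endfacet
facet normal -0.159 -0.545 -0.823
outer loop
vertex 1.448 -2.78 2.983
vertex 2.33 -2.642 2.721
vertex 1.833 -3.935 3.673
endloop
endfacet
facet normal -0.160 -0.545 -0.823
outer loop
vertex 1.833 -3.935 3.673
vertex 2.33 -2.642 2.721
vertex 2.715 -3.798 3.411
endloop
endfacet
facet normal 0.275 -0.826 0.493
outer loop
vertex 1.833 -3.935 3.673
vertex 2.715 -3.798 3.411
vertex 2.403 -3.428 4.205
endloop
endfacet
facet normal -0.275 0.826 -0.493
outer loop
vertex 2.33 -2.642 2.721
vertex 2.017 -2.272 3.515
vertex 2.899 -2.135 3.253
endloop
endfacet
facet normal 0.741 -0.144 -0.655
outer loop
vertex 2.33 -2.642 2.721
vertex 2.899 -2.135 3.253
vertex 2.715 -3.798 3.411
endloop
endfacet
facet normal 0.741 -0.144 -0.655
outer loop
vertex 2.715 -3.798 3.411
vertex 2.899 -2.135 3.253
vertex 3.284 -3.29 3.943
endloop
endfacet
facet normal 0.276 -0.825 0.493
outer loop
vertex 2.715 -3.798 3.411
vertex 3.284 -3.29 3.943
vertex 2.403 -3.428 4.205
endloop
endfacet
facet normal -0.275 0.826 -0.493
outer loop
vertex 2.899 -2.135 3.253
vertex 2.017 -2.272 3.515
vertex 2.587 -1.765 4.047
endloop
endfacet
facet normal 0.901 0.400 0.167
outer loop
vertex 2.899 -2.135 3.253
vertex 2.587 -1.765 4.047
vertex 3.284 -3.29 3.943
endloop
endfacet
facet normal 0.901 0.400 0.167
outer loop
vertex 3.284 -3.29 3.943
vertex 2.587 -1.765 4.047
vertex 2.972 -2.92 4.737
endloop
endfacet
facet normal 0.276 -0.825 0.493
outer loop
vertex 3.284 -3.29 3.943
vertex 2.972 -2.92 4.737
vertex 2.403 -3.428 4.205
endloop
endfacet

endsolid
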